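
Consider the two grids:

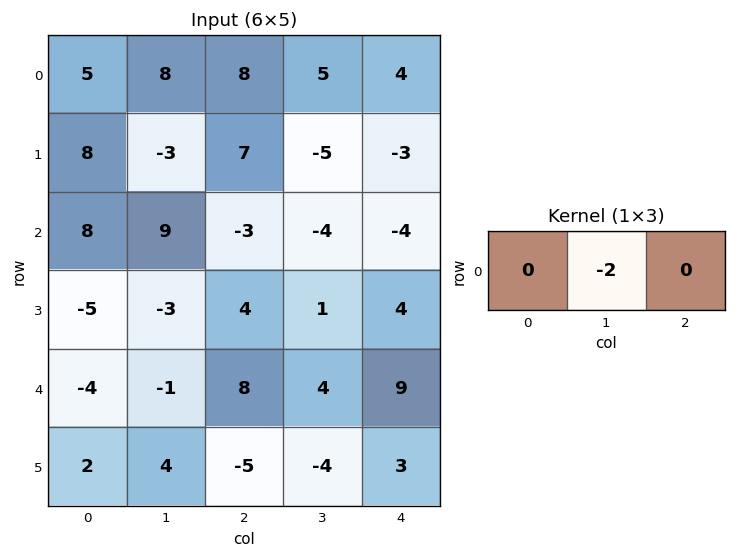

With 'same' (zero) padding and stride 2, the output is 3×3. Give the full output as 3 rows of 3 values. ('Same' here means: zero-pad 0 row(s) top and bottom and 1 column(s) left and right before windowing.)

Output[0,0]: The receptive field on the zero-padded input at this output position is [0 5 8]. Elementwise product with the kernel and sum: 5·-2.
Output[0,1]: The receptive field on the zero-padded input at this output position is [8 8 5]. Elementwise product with the kernel and sum: 8·-2.

-10 -16 -8
-16 6 8
8 -16 -18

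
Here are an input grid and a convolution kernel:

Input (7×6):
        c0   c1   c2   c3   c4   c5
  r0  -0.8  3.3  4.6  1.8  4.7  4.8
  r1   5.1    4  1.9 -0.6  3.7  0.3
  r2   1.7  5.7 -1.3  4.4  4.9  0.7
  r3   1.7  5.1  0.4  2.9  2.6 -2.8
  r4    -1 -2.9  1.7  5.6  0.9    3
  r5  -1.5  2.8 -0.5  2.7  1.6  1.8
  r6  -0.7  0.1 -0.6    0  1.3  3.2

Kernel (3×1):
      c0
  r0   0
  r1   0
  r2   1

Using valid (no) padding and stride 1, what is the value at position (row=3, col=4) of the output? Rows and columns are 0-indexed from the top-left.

The receptive field on the input at this output position is [2.6 / 0.9 / 1.6]. Elementwise product with the kernel and sum: 1.6·1.

1.6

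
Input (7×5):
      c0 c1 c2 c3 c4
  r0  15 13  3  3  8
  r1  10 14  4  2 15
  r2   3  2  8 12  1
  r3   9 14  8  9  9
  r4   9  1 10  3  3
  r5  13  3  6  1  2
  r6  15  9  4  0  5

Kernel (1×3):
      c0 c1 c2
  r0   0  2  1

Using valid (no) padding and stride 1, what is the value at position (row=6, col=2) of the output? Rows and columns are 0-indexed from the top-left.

The receptive field on the input at this output position is [4 0 5]. Elementwise product with the kernel and sum: 0·2 + 5·1.

5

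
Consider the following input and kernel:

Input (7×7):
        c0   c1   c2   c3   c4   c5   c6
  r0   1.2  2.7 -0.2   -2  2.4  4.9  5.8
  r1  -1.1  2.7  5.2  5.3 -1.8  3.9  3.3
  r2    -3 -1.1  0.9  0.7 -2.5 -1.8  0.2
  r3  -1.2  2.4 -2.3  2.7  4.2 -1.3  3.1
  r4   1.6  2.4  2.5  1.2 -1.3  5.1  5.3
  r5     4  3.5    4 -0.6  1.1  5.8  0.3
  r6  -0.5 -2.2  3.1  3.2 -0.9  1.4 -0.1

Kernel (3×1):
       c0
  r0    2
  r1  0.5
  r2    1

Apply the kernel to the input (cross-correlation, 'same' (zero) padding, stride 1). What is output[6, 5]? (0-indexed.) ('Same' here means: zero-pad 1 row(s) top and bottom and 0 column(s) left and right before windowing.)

The receptive field on the zero-padded input at this output position is [5.8 / 1.4 / 0]. Elementwise product with the kernel and sum: 5.8·2 + 1.4·0.5 + 0·1.

12.3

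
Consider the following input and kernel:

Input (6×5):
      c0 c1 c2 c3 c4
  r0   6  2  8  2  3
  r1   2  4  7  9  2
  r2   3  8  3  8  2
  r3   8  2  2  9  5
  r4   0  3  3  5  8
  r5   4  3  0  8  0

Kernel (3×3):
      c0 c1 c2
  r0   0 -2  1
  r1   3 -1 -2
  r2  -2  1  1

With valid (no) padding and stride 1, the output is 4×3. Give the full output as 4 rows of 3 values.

Output[0,0]: The receptive field on the input at this output position is [6 2 8 / 2 4 7 / 3 8 3]. Elementwise product with the kernel and sum: 2·-2 + 8·1 + 2·3 + 4·-1 + 7·-2 + 3·-2 + 8·1 + 3·1.

-3 -32 11
-18 7 -9
11 -10 -20
-16 3 -17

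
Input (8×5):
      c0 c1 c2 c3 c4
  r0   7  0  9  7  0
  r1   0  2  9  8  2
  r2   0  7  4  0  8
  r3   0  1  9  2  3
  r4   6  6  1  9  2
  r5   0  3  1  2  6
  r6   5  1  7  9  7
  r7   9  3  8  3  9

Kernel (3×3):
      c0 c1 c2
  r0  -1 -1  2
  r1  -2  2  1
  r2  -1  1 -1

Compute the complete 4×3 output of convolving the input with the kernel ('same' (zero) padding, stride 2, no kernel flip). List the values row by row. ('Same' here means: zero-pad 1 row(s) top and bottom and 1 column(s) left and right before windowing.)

12 24 -20
10 5 7
17 -11 -15
23 23 -6

Output[0,0]: The receptive field on the zero-padded input at this output position is [0 0 0 / 0 7 0 / 0 0 2]. Elementwise product with the kernel and sum: 0·-1 + 0·-1 + 0·2 + 0·-2 + 7·2 + 0·1 + 0·-1 + 0·1 + 2·-1.
Output[0,1]: The receptive field on the zero-padded input at this output position is [0 0 0 / 0 9 7 / 2 9 8]. Elementwise product with the kernel and sum: 0·-1 + 0·-1 + 0·2 + 0·-2 + 9·2 + 7·1 + 2·-1 + 9·1 + 8·-1.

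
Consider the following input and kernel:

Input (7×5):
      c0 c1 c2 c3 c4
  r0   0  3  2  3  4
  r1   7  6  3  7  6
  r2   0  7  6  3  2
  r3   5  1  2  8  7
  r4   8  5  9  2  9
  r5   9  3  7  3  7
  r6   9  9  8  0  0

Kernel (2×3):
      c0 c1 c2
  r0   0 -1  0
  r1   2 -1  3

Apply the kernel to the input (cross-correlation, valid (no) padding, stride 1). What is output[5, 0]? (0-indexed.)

30

The receptive field on the input at this output position is [9 3 7 / 9 9 8]. Elementwise product with the kernel and sum: 3·-1 + 9·2 + 9·-1 + 8·3.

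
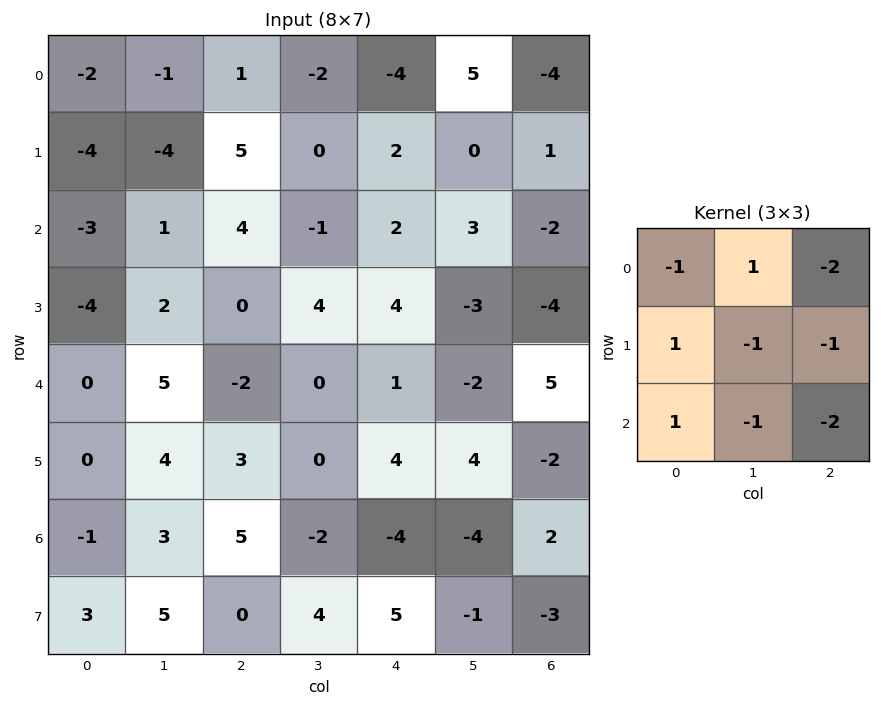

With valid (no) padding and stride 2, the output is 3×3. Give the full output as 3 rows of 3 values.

-18 9 21
-11 -21 9
-12 14 -15

Output[0,0]: The receptive field on the input at this output position is [-2 -1 1 / -4 -4 5 / -3 1 4]. Elementwise product with the kernel and sum: -2·-1 + -1·1 + 1·-2 + -4·1 + -4·-1 + 5·-1 + -3·1 + 1·-1 + 4·-2.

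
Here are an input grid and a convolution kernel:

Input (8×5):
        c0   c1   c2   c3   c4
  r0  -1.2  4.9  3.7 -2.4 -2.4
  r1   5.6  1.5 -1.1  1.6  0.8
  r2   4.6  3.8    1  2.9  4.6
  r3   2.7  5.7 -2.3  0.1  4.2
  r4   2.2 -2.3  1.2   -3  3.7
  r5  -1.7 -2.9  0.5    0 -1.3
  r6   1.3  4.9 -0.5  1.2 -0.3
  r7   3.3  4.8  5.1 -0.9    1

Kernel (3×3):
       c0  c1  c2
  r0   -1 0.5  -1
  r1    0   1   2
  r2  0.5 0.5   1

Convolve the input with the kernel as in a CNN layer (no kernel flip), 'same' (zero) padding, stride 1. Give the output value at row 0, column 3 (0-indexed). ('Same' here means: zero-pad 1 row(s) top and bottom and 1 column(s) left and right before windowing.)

-6.15

The receptive field on the zero-padded input at this output position is [0 0 0 / 3.7 -2.4 -2.4 / -1.1 1.6 0.8]. Elementwise product with the kernel and sum: 0·-1 + 0·0.5 + 0·-1 + -2.4·1 + -2.4·2 + -1.1·0.5 + 1.6·0.5 + 0.8·1.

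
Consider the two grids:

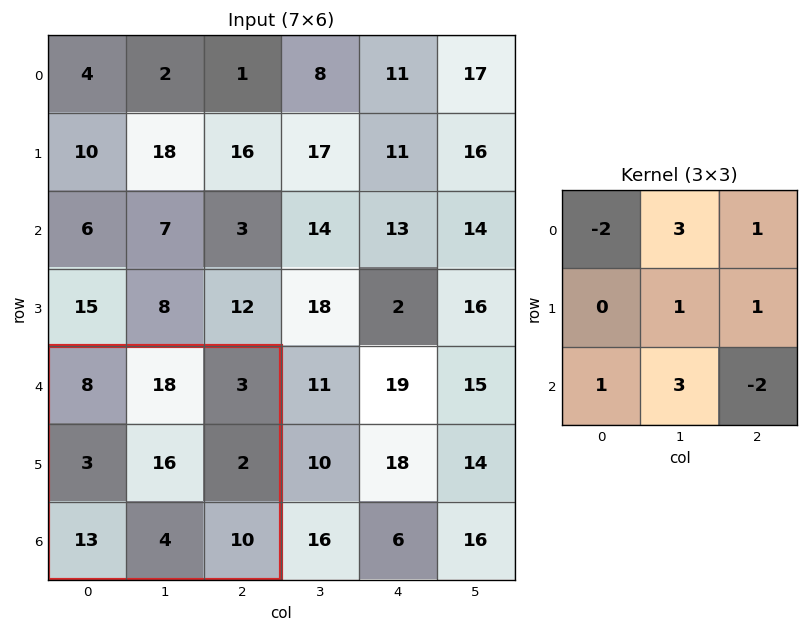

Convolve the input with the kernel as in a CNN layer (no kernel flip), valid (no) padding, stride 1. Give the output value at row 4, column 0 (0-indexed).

64

The receptive field on the input at this output position is [8 18 3 / 3 16 2 / 13 4 10]. Elementwise product with the kernel and sum: 8·-2 + 18·3 + 3·1 + 16·1 + 2·1 + 13·1 + 4·3 + 10·-2.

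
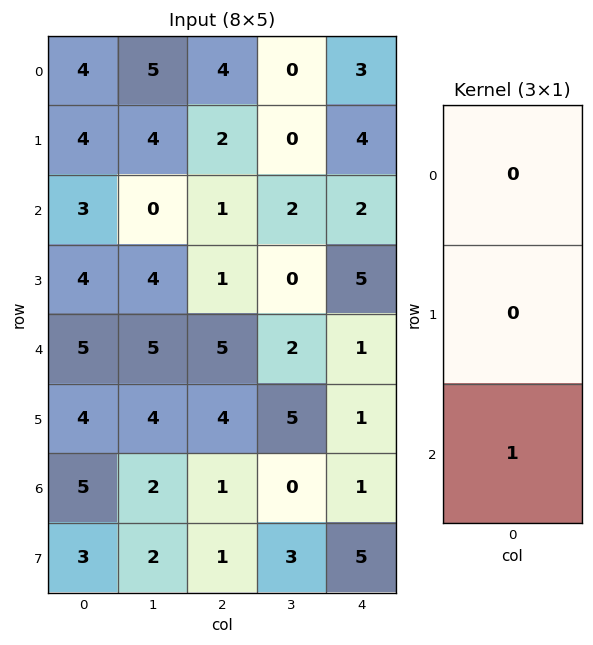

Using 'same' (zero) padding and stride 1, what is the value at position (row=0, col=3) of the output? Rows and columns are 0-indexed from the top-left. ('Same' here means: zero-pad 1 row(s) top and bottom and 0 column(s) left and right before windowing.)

0

The receptive field on the zero-padded input at this output position is [0 / 0 / 0]. Elementwise product with the kernel and sum: 0·1.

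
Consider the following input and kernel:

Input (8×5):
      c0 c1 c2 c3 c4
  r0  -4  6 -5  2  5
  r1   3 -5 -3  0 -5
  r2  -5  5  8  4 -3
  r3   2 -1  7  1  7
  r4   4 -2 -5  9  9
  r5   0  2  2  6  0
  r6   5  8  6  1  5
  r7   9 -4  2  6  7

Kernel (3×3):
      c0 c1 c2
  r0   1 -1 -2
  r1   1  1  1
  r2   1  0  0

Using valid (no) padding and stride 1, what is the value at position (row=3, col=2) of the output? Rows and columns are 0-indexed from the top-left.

The receptive field on the input at this output position is [7 1 7 / -5 9 9 / 2 6 0]. Elementwise product with the kernel and sum: 7·1 + 1·-1 + 7·-2 + -5·1 + 9·1 + 9·1 + 2·1.

7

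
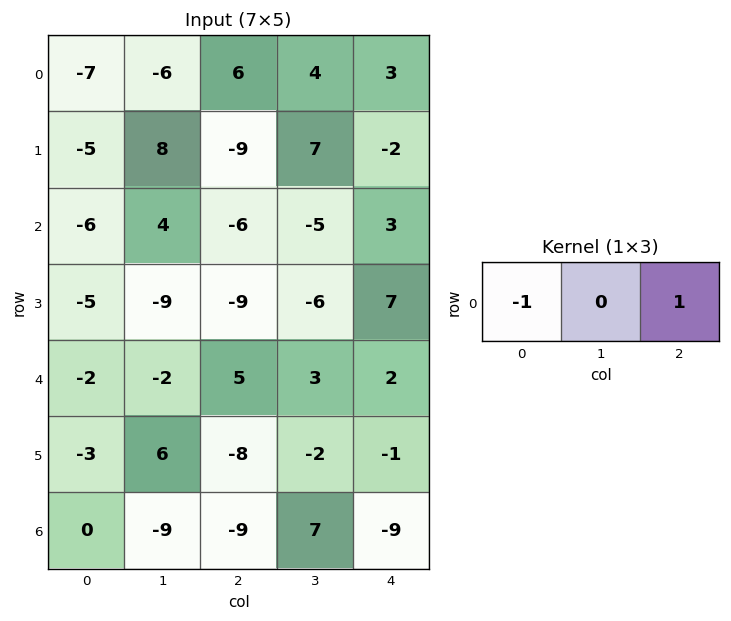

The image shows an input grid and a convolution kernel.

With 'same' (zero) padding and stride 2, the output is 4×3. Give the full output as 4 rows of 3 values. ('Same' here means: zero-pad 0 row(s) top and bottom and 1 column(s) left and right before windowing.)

-6 10 -4
4 -9 5
-2 5 -3
-9 16 -7

Output[0,0]: The receptive field on the zero-padded input at this output position is [0 -7 -6]. Elementwise product with the kernel and sum: 0·-1 + -6·1.
Output[0,1]: The receptive field on the zero-padded input at this output position is [-6 6 4]. Elementwise product with the kernel and sum: -6·-1 + 4·1.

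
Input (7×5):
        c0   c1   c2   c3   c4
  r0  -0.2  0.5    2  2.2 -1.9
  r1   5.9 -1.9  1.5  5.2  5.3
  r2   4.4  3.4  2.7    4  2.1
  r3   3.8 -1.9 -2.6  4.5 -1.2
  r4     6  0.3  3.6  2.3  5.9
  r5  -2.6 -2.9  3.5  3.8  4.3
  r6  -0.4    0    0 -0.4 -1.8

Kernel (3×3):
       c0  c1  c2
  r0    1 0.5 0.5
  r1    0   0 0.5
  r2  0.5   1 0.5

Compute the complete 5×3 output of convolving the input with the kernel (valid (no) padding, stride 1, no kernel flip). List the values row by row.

Output[0,0]: The receptive field on the input at this output position is [-0.2 0.5 2 / 5.9 -1.9 1.5 / 4.4 3.4 2.7]. Elementwise product with the kernel and sum: -0.2·1 + 0.5·0.5 + 2·0.5 + 1.5·0.5 + 4.4·0.5 + 3.4·1 + 2.7·0.5.

8.75 11.6 11.2
5.75 2.15 10.4
11.25 13.9 12.2
0.9 4.15 9.7
9.5 4.95 8.55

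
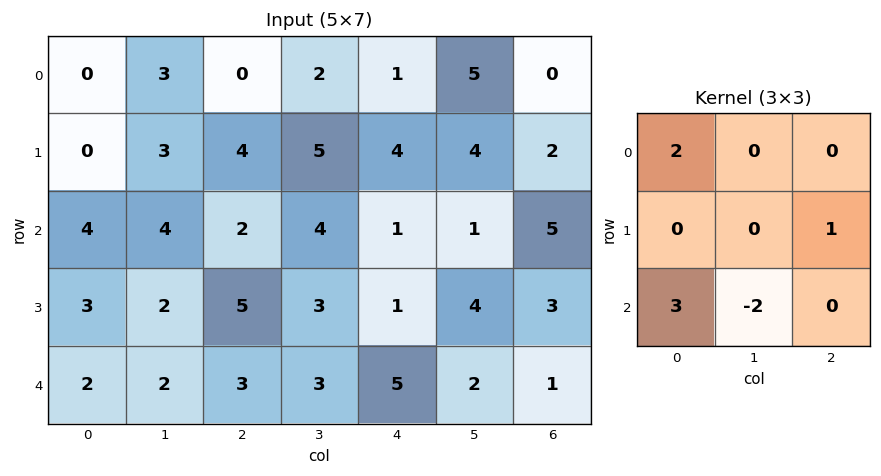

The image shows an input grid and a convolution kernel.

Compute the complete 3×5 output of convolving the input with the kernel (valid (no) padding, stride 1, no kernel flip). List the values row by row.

Output[0,0]: The receptive field on the input at this output position is [0 3 0 / 0 3 4 / 4 4 2]. Elementwise product with the kernel and sum: 0·2 + 4·1 + 4·3 + 4·-2.
Output[0,1]: The receptive field on the input at this output position is [3 0 2 / 3 4 5 / 4 2 4]. Elementwise product with the kernel and sum: 3·2 + 5·1 + 4·3 + 2·-2.

8 19 2 18 5
7 6 18 18 8
15 11 8 11 16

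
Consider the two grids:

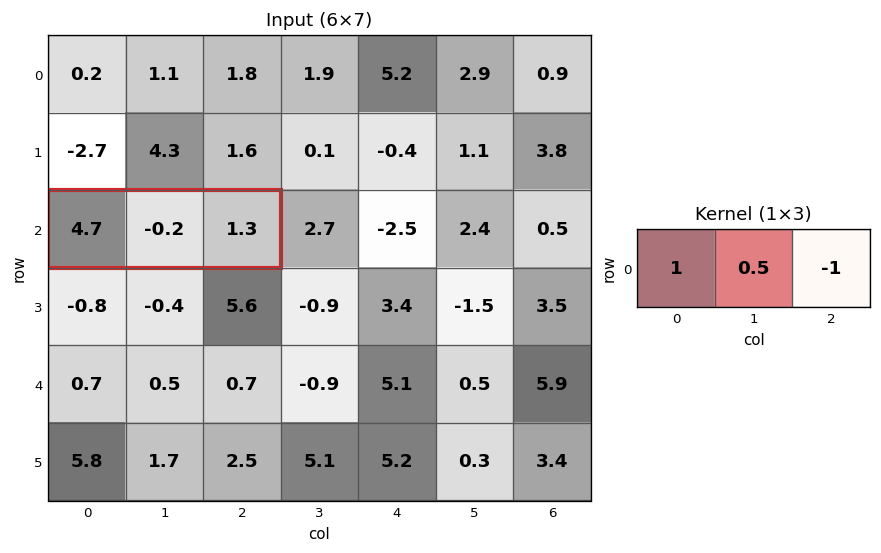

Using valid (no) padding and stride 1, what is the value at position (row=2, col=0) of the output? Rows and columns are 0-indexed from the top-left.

The receptive field on the input at this output position is [4.7 -0.2 1.3]. Elementwise product with the kernel and sum: 4.7·1 + -0.2·0.5 + 1.3·-1.

3.3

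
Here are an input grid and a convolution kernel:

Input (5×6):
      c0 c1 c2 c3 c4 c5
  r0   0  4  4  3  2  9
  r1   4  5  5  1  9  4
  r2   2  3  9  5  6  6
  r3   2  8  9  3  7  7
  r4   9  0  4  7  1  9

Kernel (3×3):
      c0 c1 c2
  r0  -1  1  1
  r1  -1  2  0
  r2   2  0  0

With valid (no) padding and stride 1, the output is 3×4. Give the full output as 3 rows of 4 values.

Output[0,0]: The receptive field on the input at this output position is [0 4 4 / 4 5 5 / 2 3 9]. Elementwise product with the kernel and sum: 0·-1 + 4·1 + 4·1 + 4·-1 + 5·2 + 2·2.
Output[0,1]: The receptive field on the input at this output position is [4 4 3 / 5 5 1 / 3 9 5]. Elementwise product with the kernel and sum: 4·-1 + 4·1 + 3·1 + 5·-1 + 5·2 + 3·2.

18 14 16 35
14 32 24 25
42 21 7 32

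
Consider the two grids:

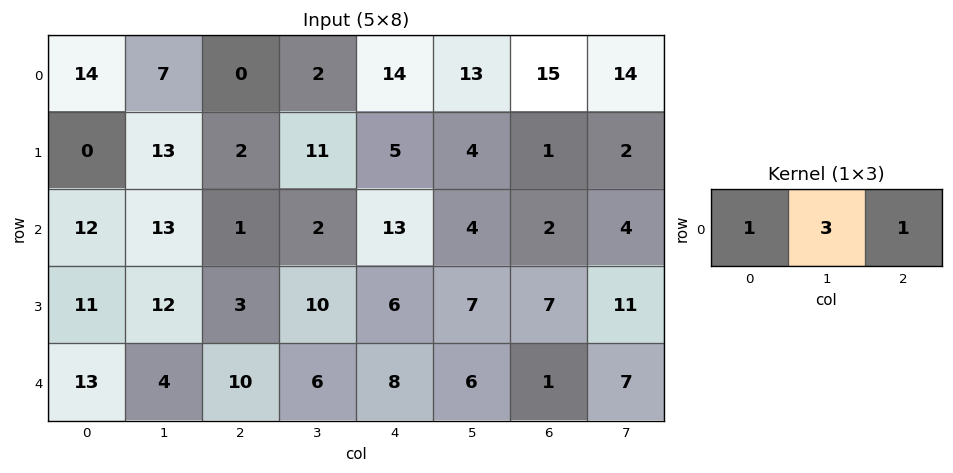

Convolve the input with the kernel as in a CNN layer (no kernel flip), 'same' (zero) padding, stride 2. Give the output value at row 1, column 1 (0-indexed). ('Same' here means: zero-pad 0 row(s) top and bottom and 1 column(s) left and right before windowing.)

18

The receptive field on the zero-padded input at this output position is [13 1 2]. Elementwise product with the kernel and sum: 13·1 + 1·3 + 2·1.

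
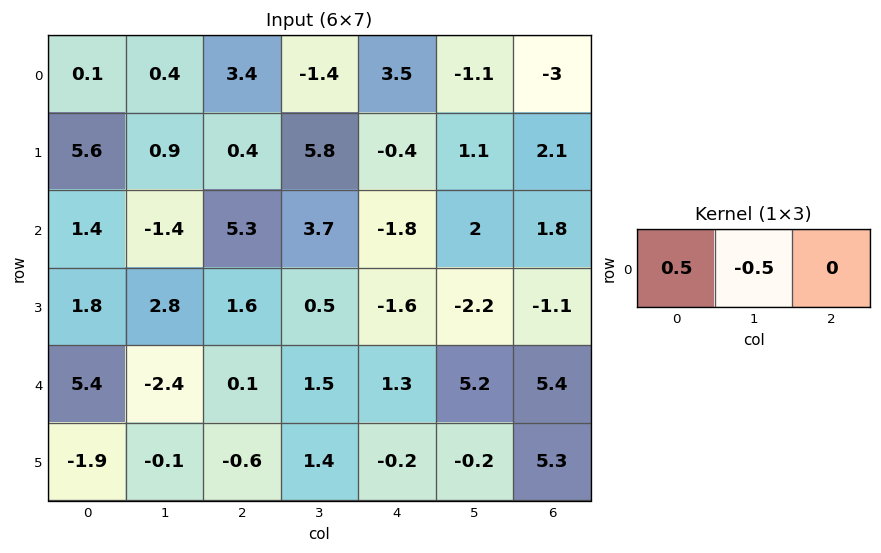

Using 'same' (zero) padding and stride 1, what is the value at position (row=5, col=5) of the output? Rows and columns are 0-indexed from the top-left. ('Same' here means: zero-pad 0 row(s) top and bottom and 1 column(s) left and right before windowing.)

0

The receptive field on the zero-padded input at this output position is [-0.2 -0.2 5.3]. Elementwise product with the kernel and sum: -0.2·0.5 + -0.2·-0.5.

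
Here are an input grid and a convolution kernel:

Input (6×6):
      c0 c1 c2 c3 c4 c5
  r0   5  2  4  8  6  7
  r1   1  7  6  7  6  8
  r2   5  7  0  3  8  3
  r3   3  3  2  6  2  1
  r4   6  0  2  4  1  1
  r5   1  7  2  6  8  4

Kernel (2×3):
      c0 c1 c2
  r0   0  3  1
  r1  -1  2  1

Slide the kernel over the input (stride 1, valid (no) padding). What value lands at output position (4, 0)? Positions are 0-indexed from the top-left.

The receptive field on the input at this output position is [6 0 2 / 1 7 2]. Elementwise product with the kernel and sum: 0·3 + 2·1 + 1·-1 + 7·2 + 2·1.

17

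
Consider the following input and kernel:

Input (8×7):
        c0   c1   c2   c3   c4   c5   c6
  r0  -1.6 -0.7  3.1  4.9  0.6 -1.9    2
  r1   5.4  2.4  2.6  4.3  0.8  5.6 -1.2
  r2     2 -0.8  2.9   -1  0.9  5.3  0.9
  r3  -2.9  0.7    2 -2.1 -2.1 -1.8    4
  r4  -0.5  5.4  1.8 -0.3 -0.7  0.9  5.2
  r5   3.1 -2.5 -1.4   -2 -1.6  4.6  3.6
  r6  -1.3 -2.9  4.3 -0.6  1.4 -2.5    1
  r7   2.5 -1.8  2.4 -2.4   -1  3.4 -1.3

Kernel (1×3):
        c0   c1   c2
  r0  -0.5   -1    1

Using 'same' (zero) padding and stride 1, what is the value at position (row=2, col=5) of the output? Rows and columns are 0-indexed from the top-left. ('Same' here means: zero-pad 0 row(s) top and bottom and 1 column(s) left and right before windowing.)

The receptive field on the zero-padded input at this output position is [0.9 5.3 0.9]. Elementwise product with the kernel and sum: 0.9·-0.5 + 5.3·-1 + 0.9·1.

-4.85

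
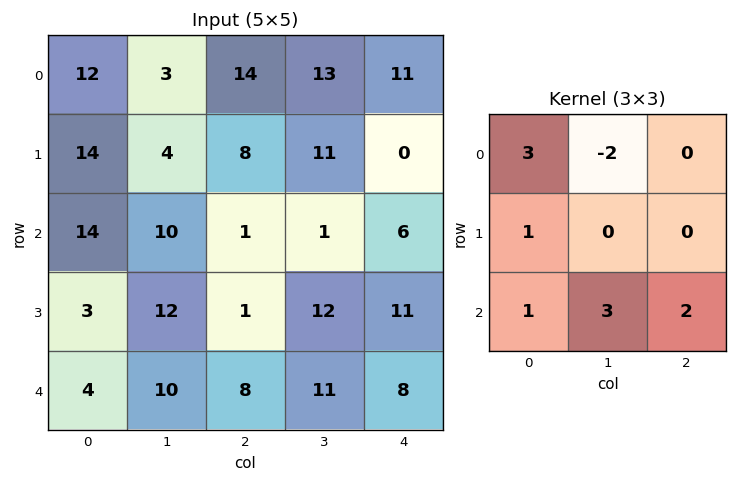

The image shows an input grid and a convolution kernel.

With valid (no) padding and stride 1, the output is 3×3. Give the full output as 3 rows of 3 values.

Output[0,0]: The receptive field on the input at this output position is [12 3 14 / 14 4 8 / 14 10 1]. Elementwise product with the kernel and sum: 12·3 + 3·-2 + 14·1 + 14·1 + 10·3 + 1·2.

90 0 40
89 45 62
75 96 59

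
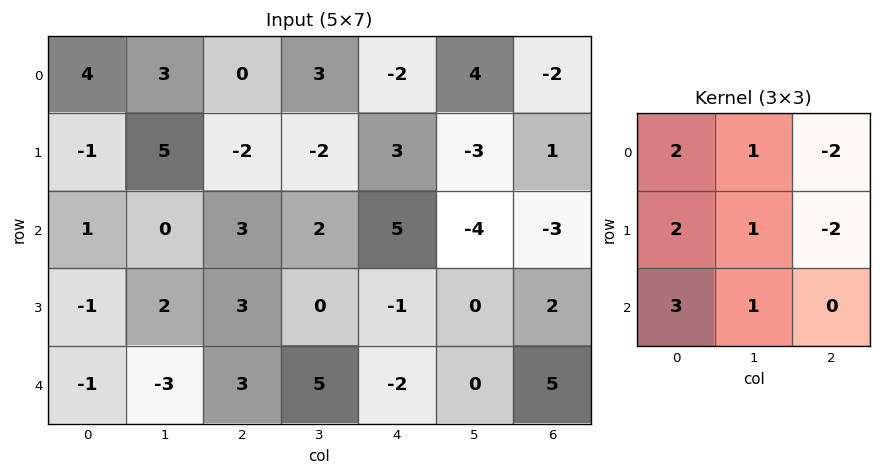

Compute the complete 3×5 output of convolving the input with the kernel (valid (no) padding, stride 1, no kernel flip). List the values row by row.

Output[0,0]: The receptive field on the input at this output position is [4 3 0 / -1 5 -2 / 1 0 3]. Elementwise product with the kernel and sum: 4·2 + 3·1 + 0·-2 + -1·2 + 5·1 + -2·-2 + 1·3 + 0·1.
Output[0,1]: The receptive field on the input at this output position is [3 0 3 / 5 -2 -2 / 0 3 2]. Elementwise product with the kernel and sum: 3·2 + 0·1 + 3·-2 + 5·2 + -2·1 + -2·-2 + 0·3 + 3·1.

21 15 6 12 16
2 20 -5 21 10
-16 0 20 29 0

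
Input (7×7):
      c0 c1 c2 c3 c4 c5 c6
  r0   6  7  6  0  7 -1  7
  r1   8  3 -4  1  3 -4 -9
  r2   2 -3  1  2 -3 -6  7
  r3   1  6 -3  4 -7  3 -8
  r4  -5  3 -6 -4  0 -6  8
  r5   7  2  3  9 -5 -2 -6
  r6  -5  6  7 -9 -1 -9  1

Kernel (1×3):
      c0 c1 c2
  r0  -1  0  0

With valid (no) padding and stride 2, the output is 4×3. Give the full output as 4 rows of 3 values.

-6 -6 -7
-2 -1 3
5 6 0
5 -7 1

Output[0,0]: The receptive field on the input at this output position is [6 7 6]. Elementwise product with the kernel and sum: 6·-1.
Output[0,1]: The receptive field on the input at this output position is [6 0 7]. Elementwise product with the kernel and sum: 6·-1.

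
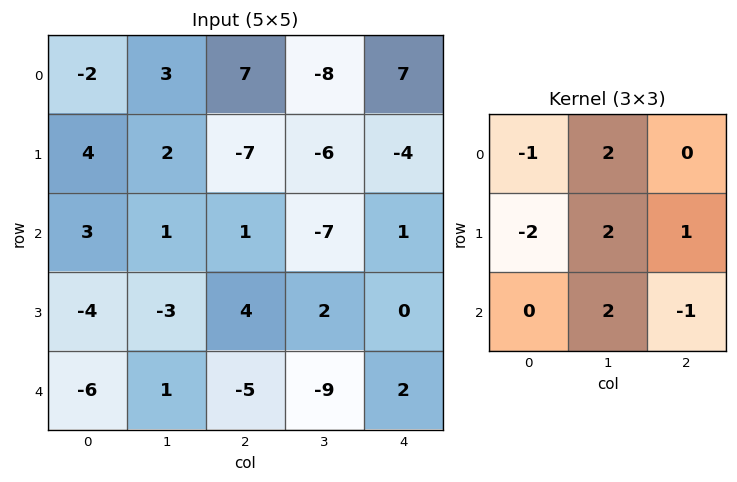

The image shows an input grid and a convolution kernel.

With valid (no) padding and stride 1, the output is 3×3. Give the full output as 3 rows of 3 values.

Output[0,0]: The receptive field on the input at this output position is [-2 3 7 / 4 2 -7 / 3 1 1]. Elementwise product with the kernel and sum: -2·-1 + 3·2 + 4·-2 + 2·2 + -7·1 + 1·2 + 1·-1.
Output[0,1]: The receptive field on the input at this output position is [3 7 -8 / 2 -7 -6 / 1 1 -7]. Elementwise product with the kernel and sum: 3·-1 + 7·2 + 2·-2 + -7·2 + -6·1 + 1·2 + -7·-1.

-2 -4 -40
-13 -17 -16
12 16 -39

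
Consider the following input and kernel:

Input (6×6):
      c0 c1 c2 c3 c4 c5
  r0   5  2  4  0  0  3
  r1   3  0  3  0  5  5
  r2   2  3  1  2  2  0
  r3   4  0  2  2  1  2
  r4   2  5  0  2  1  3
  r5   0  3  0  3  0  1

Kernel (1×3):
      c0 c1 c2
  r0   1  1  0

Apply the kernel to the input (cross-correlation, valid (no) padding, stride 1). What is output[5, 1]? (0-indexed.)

3

The receptive field on the input at this output position is [3 0 3]. Elementwise product with the kernel and sum: 3·1 + 0·1.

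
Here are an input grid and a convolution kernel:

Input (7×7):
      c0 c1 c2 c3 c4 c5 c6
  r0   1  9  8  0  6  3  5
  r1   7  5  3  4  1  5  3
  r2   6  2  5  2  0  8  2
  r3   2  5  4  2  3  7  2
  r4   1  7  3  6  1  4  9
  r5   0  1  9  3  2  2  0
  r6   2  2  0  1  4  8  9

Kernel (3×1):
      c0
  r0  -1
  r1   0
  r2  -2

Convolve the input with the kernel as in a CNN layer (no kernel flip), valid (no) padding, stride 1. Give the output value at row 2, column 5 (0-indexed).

-16

The receptive field on the input at this output position is [8 / 7 / 4]. Elementwise product with the kernel and sum: 8·-1 + 4·-2.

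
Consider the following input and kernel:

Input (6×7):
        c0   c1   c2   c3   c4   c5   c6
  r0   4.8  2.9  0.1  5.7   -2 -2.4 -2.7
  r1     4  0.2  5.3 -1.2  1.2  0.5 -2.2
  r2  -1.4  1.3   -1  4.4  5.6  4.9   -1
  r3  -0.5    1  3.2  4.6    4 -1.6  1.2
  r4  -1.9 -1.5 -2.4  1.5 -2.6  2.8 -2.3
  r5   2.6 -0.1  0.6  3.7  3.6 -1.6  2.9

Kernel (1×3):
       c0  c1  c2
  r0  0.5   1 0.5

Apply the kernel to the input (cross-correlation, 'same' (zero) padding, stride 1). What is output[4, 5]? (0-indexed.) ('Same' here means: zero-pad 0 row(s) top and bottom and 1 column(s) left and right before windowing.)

0.35

The receptive field on the zero-padded input at this output position is [-2.6 2.8 -2.3]. Elementwise product with the kernel and sum: -2.6·0.5 + 2.8·1 + -2.3·0.5.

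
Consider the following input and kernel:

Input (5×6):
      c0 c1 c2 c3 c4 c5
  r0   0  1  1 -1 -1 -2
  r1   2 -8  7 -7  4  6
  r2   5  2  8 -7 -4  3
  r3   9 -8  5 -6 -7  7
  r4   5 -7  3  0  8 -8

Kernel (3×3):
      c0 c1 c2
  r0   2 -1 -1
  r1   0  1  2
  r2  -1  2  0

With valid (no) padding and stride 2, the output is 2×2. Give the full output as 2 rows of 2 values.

3 -17
-17 4

Output[0,0]: The receptive field on the input at this output position is [0 1 1 / 2 -8 7 / 5 2 8]. Elementwise product with the kernel and sum: 0·2 + 1·-1 + 1·-1 + -8·1 + 7·2 + 5·-1 + 2·2.
Output[0,1]: The receptive field on the input at this output position is [1 -1 -1 / 7 -7 4 / 8 -7 -4]. Elementwise product with the kernel and sum: 1·2 + -1·-1 + -1·-1 + -7·1 + 4·2 + 8·-1 + -7·2.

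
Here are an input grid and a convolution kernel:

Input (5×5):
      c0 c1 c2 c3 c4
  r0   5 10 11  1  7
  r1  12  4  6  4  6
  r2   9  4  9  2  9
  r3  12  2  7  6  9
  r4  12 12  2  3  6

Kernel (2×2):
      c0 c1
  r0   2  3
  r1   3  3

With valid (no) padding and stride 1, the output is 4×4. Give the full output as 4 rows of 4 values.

88 83 55 53
75 65 57 59
72 62 63 76
102 67 47 66

Output[0,0]: The receptive field on the input at this output position is [5 10 / 12 4]. Elementwise product with the kernel and sum: 5·2 + 10·3 + 12·3 + 4·3.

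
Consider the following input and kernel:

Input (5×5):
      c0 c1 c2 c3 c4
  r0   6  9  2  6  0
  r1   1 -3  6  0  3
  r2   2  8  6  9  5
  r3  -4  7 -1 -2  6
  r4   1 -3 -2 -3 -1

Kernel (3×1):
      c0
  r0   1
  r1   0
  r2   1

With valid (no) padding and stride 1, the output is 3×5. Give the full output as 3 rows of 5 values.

Output[0,0]: The receptive field on the input at this output position is [6 / 1 / 2]. Elementwise product with the kernel and sum: 6·1 + 2·1.

8 17 8 15 5
-3 4 5 -2 9
3 5 4 6 4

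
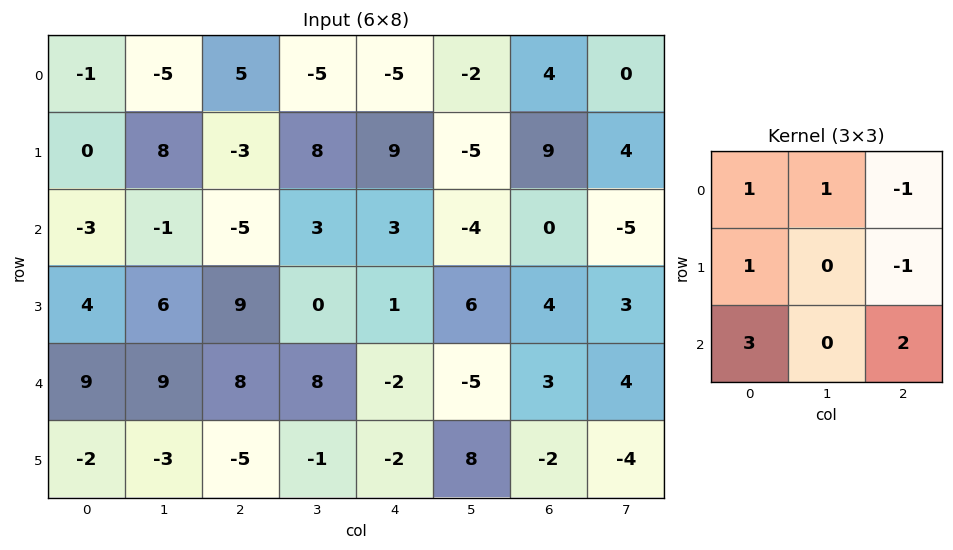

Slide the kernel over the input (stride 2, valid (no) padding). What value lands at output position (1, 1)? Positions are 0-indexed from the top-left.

23

The receptive field on the input at this output position is [-5 3 3 / 9 0 1 / 8 8 -2]. Elementwise product with the kernel and sum: -5·1 + 3·1 + 3·-1 + 9·1 + 1·-1 + 8·3 + -2·2.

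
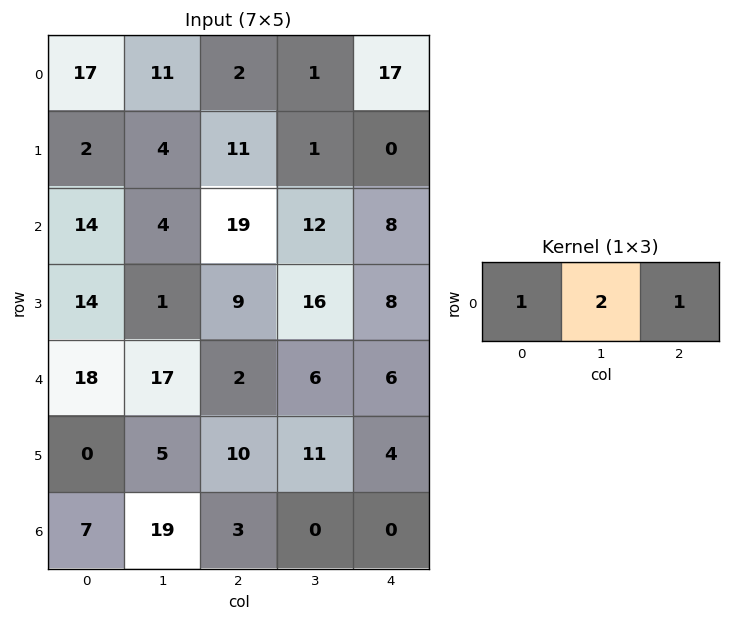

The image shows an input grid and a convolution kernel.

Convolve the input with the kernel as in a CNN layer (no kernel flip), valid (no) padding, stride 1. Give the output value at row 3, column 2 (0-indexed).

49

The receptive field on the input at this output position is [9 16 8]. Elementwise product with the kernel and sum: 9·1 + 16·2 + 8·1.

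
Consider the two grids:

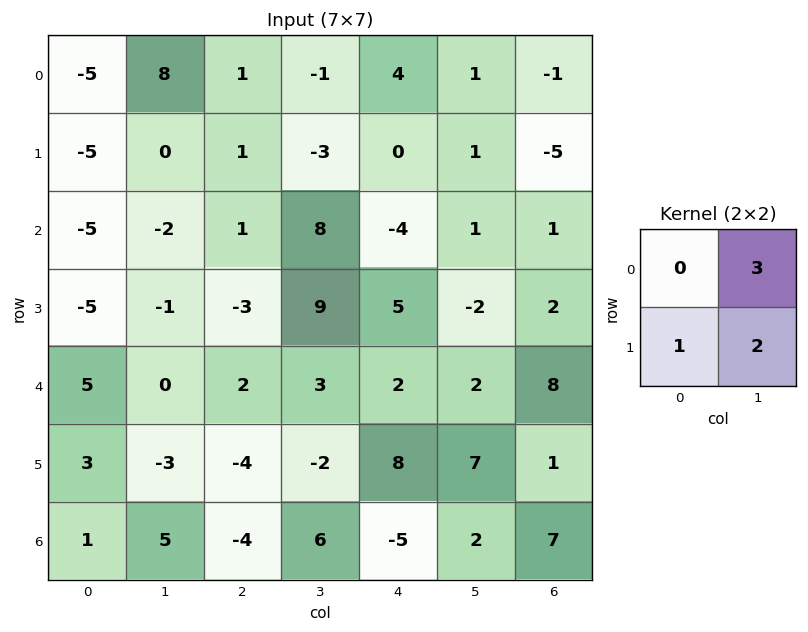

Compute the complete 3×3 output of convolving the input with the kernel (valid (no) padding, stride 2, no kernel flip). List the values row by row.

Output[0,0]: The receptive field on the input at this output position is [-5 8 / -5 0]. Elementwise product with the kernel and sum: 8·3 + -5·1 + 0·2.
Output[0,1]: The receptive field on the input at this output position is [1 -1 / 1 -3]. Elementwise product with the kernel and sum: -1·3 + 1·1 + -3·2.

19 -8 5
-13 39 4
-3 1 28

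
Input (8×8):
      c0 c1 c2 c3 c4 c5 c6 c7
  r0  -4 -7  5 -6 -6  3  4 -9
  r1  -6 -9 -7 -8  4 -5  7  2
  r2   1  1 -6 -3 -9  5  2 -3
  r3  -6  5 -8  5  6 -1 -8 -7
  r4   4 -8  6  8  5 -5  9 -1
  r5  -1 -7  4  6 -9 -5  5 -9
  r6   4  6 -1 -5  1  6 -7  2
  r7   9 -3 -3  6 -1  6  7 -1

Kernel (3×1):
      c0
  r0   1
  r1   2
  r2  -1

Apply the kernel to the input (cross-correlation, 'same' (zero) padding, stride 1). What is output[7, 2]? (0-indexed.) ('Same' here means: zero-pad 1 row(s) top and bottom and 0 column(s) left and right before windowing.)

-7

The receptive field on the zero-padded input at this output position is [-1 / -3 / 0]. Elementwise product with the kernel and sum: -1·1 + -3·2 + 0·-1.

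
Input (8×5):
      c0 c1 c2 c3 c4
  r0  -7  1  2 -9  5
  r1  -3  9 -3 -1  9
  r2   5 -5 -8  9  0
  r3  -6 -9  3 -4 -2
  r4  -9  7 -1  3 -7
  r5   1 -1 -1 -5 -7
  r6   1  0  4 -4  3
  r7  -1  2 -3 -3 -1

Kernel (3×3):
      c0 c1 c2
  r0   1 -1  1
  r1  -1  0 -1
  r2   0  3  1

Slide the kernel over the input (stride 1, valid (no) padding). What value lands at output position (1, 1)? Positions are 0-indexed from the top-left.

12

The receptive field on the input at this output position is [9 -3 -1 / -5 -8 9 / -9 3 -4]. Elementwise product with the kernel and sum: 9·1 + -3·-1 + -1·1 + -5·-1 + 9·-1 + 3·3 + -4·1.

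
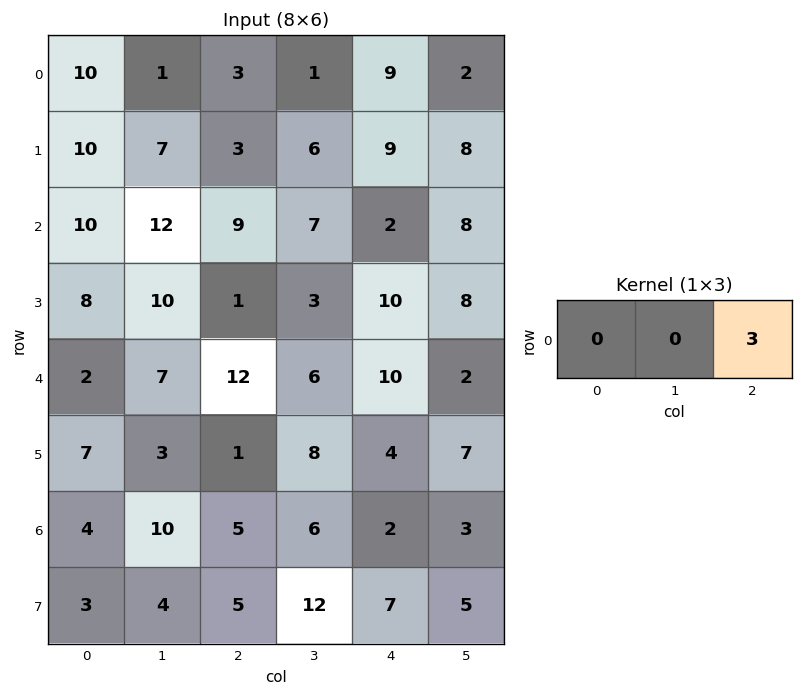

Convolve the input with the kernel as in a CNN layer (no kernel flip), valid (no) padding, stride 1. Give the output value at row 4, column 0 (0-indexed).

36

The receptive field on the input at this output position is [2 7 12]. Elementwise product with the kernel and sum: 12·3.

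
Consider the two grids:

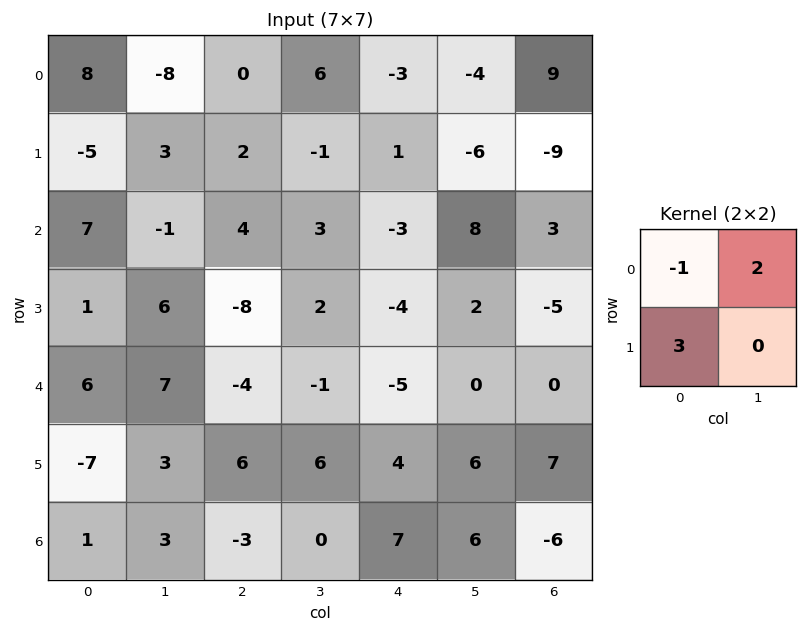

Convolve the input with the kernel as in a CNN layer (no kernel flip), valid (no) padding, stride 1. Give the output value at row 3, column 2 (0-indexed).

0

The receptive field on the input at this output position is [-8 2 / -4 -1]. Elementwise product with the kernel and sum: -8·-1 + 2·2 + -4·3.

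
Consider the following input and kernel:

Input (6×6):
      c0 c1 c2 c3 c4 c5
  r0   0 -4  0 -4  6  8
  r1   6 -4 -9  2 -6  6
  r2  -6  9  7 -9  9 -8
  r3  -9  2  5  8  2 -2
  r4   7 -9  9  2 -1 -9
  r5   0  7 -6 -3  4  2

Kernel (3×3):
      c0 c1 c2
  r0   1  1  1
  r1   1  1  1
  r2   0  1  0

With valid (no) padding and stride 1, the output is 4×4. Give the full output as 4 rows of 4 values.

Output[0,0]: The receptive field on the input at this output position is [0 -4 0 / 6 -4 -9 / -6 9 7]. Elementwise product with the kernel and sum: 0·1 + -4·1 + 0·1 + 6·1 + -4·1 + -9·1 + 9·1.

-2 -12 -20 21
5 1 2 -4
-1 31 24 -1
12 11 22 4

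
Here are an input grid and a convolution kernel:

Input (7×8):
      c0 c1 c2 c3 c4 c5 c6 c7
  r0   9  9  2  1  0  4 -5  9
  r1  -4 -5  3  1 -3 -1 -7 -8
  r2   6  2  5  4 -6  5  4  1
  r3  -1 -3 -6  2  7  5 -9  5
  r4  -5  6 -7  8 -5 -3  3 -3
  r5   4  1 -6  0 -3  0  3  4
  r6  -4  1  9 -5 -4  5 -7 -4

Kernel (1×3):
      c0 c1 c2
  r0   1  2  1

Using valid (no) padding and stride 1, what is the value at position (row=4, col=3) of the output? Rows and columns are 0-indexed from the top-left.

The receptive field on the input at this output position is [8 -5 -3]. Elementwise product with the kernel and sum: 8·1 + -5·2 + -3·1.

-5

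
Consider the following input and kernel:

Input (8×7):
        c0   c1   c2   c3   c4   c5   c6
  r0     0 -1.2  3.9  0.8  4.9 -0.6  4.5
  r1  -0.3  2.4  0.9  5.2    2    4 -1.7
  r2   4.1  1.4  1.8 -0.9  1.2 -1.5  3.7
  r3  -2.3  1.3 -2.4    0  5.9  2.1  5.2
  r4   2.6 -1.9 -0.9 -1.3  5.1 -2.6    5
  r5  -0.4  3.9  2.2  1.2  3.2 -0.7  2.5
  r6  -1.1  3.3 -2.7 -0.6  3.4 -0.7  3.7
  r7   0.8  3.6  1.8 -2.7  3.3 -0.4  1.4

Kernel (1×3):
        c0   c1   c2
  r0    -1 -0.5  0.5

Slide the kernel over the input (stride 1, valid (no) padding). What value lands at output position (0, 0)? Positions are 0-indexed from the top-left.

The receptive field on the input at this output position is [0 -1.2 3.9]. Elementwise product with the kernel and sum: 0·-1 + -1.2·-0.5 + 3.9·0.5.

2.55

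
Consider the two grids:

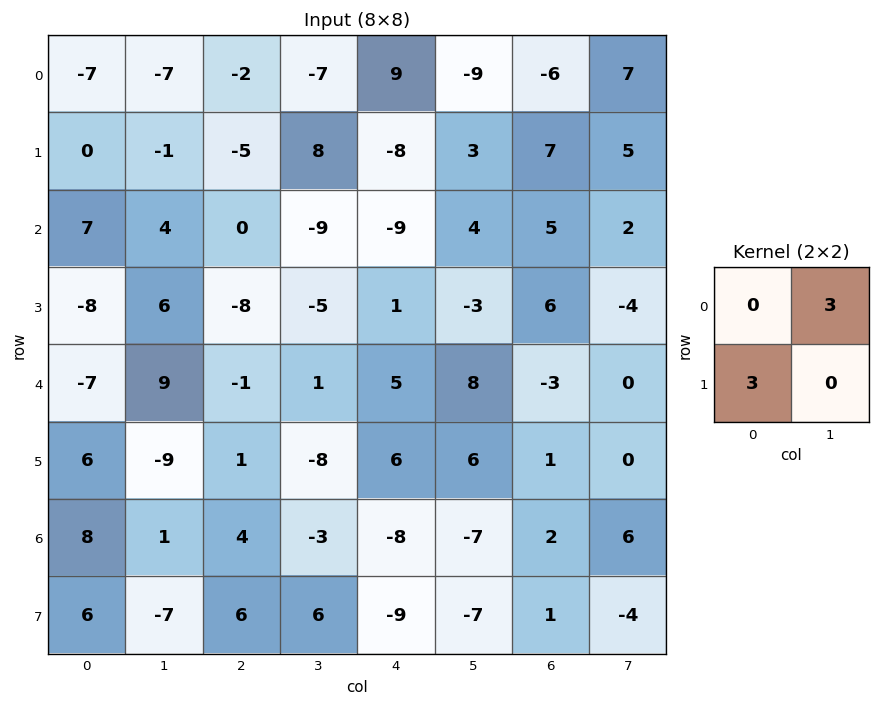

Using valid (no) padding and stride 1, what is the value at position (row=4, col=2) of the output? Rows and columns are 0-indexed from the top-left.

6

The receptive field on the input at this output position is [-1 1 / 1 -8]. Elementwise product with the kernel and sum: 1·3 + 1·3.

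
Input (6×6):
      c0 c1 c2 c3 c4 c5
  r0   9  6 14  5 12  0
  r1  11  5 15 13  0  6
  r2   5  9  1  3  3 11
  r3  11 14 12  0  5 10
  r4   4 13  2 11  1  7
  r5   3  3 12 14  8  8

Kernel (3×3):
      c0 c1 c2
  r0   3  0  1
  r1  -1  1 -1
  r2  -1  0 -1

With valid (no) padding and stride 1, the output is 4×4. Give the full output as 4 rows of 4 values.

Output[0,0]: The receptive field on the input at this output position is [9 6 14 / 11 5 15 / 5 9 1]. Elementwise product with the kernel and sum: 9·3 + 14·1 + 11·-1 + 5·1 + 15·-1 + 5·-1 + 1·-1.
Output[0,1]: The receptive field on the input at this output position is [6 14 5 / 5 15 13 / 9 1 3]. Elementwise product with the kernel and sum: 6·3 + 5·1 + 5·-1 + 15·1 + 13·-1 + 9·-1 + 3·-1.

14 8 48 -18
28 3 27 24
1 4 -14 -3
37 3 29 -29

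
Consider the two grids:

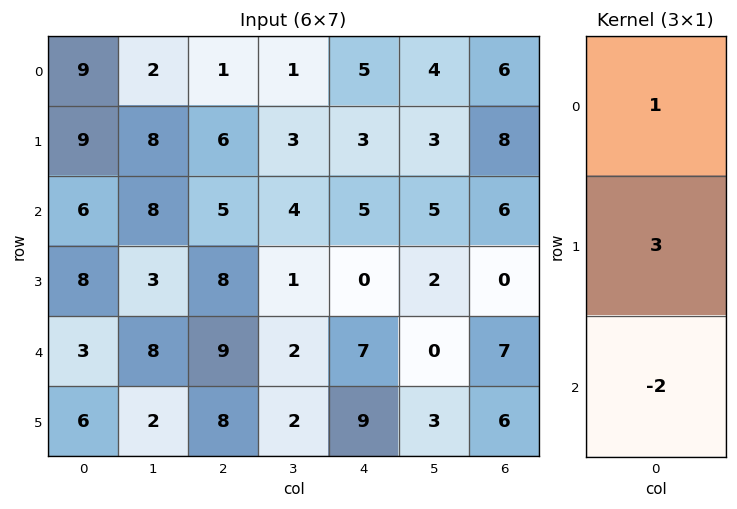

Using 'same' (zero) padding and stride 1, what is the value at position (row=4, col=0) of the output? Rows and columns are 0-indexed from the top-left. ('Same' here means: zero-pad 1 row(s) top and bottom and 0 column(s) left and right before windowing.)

The receptive field on the zero-padded input at this output position is [8 / 3 / 6]. Elementwise product with the kernel and sum: 8·1 + 3·3 + 6·-2.

5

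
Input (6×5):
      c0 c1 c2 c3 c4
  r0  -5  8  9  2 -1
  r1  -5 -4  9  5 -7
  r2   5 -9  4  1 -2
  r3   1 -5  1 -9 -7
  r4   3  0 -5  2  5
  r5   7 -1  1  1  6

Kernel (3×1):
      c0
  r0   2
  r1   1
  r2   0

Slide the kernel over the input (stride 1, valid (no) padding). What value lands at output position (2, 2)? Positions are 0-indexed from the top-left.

9

The receptive field on the input at this output position is [4 / 1 / -5]. Elementwise product with the kernel and sum: 4·2 + 1·1.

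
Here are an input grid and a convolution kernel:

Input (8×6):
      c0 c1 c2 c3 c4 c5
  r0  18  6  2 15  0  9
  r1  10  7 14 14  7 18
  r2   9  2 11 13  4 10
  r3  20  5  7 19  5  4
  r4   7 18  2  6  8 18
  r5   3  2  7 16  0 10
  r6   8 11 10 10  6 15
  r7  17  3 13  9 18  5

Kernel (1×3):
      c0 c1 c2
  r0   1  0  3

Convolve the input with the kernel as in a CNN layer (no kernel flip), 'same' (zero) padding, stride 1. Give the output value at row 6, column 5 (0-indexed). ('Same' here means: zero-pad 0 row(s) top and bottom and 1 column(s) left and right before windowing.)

The receptive field on the zero-padded input at this output position is [6 15 0]. Elementwise product with the kernel and sum: 6·1 + 0·3.

6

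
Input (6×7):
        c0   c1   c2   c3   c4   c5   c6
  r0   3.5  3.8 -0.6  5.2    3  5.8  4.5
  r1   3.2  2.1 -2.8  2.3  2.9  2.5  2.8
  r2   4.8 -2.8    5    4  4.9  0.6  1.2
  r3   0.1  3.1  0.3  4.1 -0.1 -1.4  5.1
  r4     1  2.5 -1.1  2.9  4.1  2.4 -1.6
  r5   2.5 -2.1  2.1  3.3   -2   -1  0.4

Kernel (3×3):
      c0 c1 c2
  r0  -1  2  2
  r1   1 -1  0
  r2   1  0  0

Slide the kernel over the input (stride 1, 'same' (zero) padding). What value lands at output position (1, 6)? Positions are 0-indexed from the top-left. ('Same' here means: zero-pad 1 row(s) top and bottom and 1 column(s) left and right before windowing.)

The receptive field on the zero-padded input at this output position is [5.8 4.5 0 / 2.5 2.8 0 / 0.6 1.2 0]. Elementwise product with the kernel and sum: 5.8·-1 + 4.5·2 + 0·2 + 2.5·1 + 2.8·-1 + 0.6·1.

3.5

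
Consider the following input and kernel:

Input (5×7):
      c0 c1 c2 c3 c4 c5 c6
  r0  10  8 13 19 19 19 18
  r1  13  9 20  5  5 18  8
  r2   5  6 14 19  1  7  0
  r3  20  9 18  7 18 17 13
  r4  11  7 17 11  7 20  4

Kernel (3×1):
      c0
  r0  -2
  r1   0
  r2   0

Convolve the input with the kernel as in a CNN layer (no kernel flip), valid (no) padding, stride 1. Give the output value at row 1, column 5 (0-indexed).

-36

The receptive field on the input at this output position is [18 / 7 / 17]. Elementwise product with the kernel and sum: 18·-2.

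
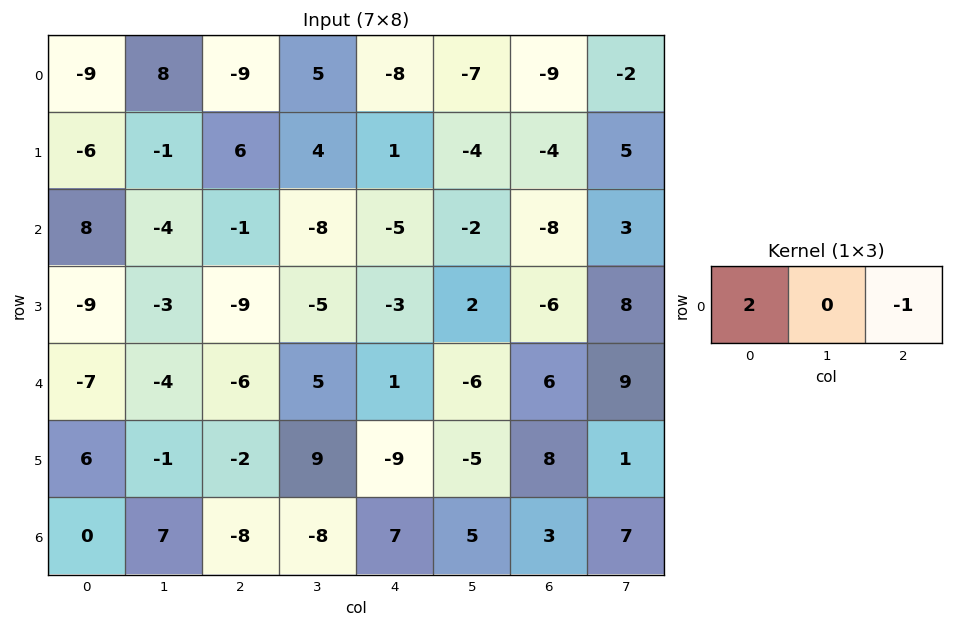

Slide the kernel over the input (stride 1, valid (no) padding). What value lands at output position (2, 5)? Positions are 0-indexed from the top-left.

The receptive field on the input at this output position is [-2 -8 3]. Elementwise product with the kernel and sum: -2·2 + 3·-1.

-7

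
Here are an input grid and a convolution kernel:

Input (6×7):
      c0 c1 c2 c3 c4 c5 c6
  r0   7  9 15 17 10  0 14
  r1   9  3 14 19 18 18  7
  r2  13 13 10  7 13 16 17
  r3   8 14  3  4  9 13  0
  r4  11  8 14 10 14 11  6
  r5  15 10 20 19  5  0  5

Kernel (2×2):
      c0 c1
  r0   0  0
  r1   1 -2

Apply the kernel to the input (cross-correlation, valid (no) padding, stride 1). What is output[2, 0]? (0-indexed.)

-20

The receptive field on the input at this output position is [13 13 / 8 14]. Elementwise product with the kernel and sum: 8·1 + 14·-2.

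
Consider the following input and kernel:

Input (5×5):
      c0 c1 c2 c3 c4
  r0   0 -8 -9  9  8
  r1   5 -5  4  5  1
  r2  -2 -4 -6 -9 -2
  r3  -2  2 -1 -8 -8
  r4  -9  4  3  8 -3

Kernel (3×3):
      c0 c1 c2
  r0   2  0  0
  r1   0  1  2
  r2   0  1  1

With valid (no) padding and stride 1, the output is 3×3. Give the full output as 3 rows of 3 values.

Output[0,0]: The receptive field on the input at this output position is [0 -8 -9 / 5 -5 4 / -2 -4 -6]. Elementwise product with the kernel and sum: 0·2 + -5·1 + 4·2 + -4·1 + -6·1.
Output[0,1]: The receptive field on the input at this output position is [-8 -9 9 / -5 4 5 / -4 -6 -9]. Elementwise product with the kernel and sum: -8·2 + 4·1 + 5·2 + -6·1 + -9·1.

-7 -17 -22
-5 -43 -21
3 -14 -31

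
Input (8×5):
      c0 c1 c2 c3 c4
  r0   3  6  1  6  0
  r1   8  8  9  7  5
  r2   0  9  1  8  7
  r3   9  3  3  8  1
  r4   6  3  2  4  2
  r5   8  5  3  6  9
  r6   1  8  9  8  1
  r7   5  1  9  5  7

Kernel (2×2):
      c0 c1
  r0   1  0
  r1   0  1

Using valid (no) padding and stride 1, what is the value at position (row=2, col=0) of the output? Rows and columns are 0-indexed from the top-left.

The receptive field on the input at this output position is [0 9 / 9 3]. Elementwise product with the kernel and sum: 0·1 + 3·1.

3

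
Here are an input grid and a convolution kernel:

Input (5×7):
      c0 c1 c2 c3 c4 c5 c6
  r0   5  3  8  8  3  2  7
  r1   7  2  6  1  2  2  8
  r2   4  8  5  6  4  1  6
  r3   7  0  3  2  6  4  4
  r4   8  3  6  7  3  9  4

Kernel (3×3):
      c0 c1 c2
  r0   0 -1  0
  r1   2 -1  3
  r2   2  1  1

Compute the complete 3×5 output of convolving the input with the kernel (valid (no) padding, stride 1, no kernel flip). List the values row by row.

Output[0,0]: The receptive field on the input at this output position is [5 3 8 / 7 2 6 / 4 8 5]. Elementwise product with the kernel and sum: 3·-1 + 7·2 + 2·-1 + 6·3 + 4·2 + 8·1 + 5·1.
Output[0,1]: The receptive field on the input at this output position is [3 8 8 / 2 6 1 / 8 5 6]. Elementwise product with the kernel and sum: 8·-1 + 2·2 + 6·-1 + 1·3 + 8·2 + 5·1 + 6·1.

48 20 29 20 39
30 28 29 23 43
40 17 38 32 38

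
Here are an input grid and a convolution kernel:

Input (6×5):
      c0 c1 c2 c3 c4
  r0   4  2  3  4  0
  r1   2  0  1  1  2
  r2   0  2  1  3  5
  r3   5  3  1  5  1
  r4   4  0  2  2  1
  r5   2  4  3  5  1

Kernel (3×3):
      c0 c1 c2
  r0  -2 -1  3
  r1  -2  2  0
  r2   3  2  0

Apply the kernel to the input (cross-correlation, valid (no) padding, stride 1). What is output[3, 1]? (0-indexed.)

The receptive field on the input at this output position is [3 1 5 / 0 2 2 / 4 3 5]. Elementwise product with the kernel and sum: 3·-2 + 1·-1 + 5·3 + 0·-2 + 2·2 + 4·3 + 3·2.

30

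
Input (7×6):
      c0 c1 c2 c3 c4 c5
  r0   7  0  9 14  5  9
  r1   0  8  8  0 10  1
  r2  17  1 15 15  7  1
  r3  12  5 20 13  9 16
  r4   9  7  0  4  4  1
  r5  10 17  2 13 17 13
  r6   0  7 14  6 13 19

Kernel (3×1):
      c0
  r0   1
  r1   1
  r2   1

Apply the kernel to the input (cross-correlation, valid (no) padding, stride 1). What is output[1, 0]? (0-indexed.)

29

The receptive field on the input at this output position is [0 / 17 / 12]. Elementwise product with the kernel and sum: 0·1 + 17·1 + 12·1.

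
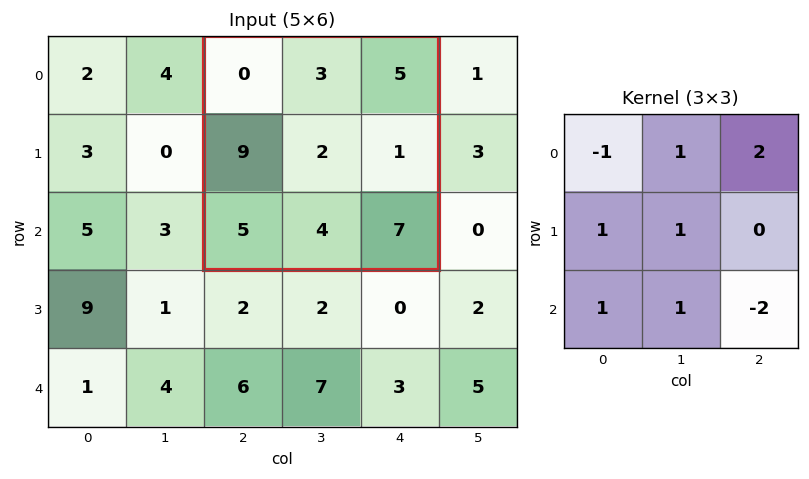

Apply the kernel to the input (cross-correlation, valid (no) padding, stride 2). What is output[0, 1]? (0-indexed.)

The receptive field on the input at this output position is [0 3 5 / 9 2 1 / 5 4 7]. Elementwise product with the kernel and sum: 0·-1 + 3·1 + 5·2 + 9·1 + 2·1 + 5·1 + 4·1 + 7·-2.

19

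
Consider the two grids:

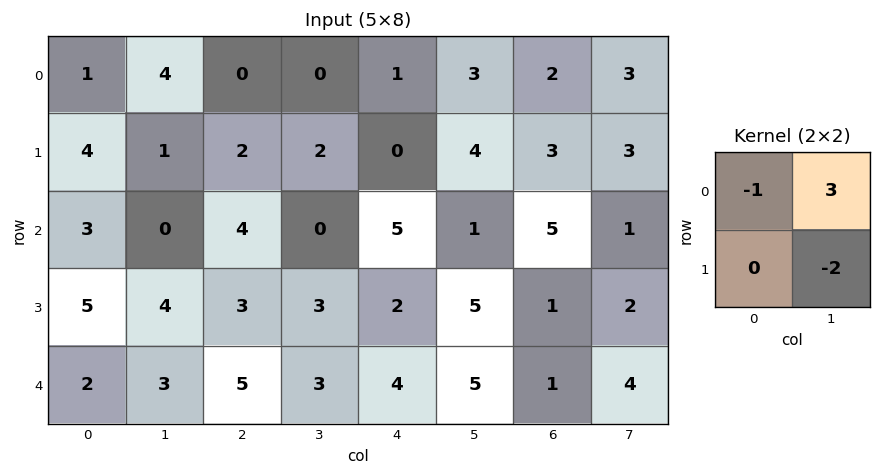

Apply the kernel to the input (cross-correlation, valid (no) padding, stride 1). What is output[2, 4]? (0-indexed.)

The receptive field on the input at this output position is [5 1 / 2 5]. Elementwise product with the kernel and sum: 5·-1 + 1·3 + 5·-2.

-12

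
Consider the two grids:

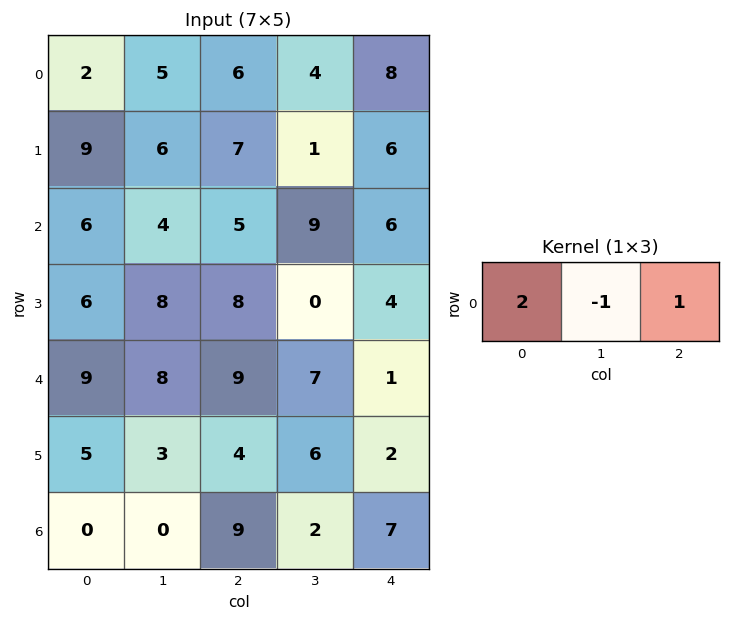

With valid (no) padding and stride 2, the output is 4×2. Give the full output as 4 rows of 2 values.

Output[0,0]: The receptive field on the input at this output position is [2 5 6]. Elementwise product with the kernel and sum: 2·2 + 5·-1 + 6·1.

5 16
13 7
19 12
9 23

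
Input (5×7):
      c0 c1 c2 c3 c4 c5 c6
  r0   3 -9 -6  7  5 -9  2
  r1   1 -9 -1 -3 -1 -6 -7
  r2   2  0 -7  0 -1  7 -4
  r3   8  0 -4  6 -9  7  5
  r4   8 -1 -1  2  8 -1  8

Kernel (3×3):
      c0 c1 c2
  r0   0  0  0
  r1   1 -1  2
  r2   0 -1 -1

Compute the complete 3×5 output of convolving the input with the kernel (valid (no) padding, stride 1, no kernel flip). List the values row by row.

15 -7 1 -20 -12
-8 5 -6 17 -28
2 15 -38 22 -13

Output[0,0]: The receptive field on the input at this output position is [3 -9 -6 / 1 -9 -1 / 2 0 -7]. Elementwise product with the kernel and sum: 1·1 + -9·-1 + -1·2 + 0·-1 + -7·-1.
Output[0,1]: The receptive field on the input at this output position is [-9 -6 7 / -9 -1 -3 / 0 -7 0]. Elementwise product with the kernel and sum: -9·1 + -1·-1 + -3·2 + -7·-1 + 0·-1.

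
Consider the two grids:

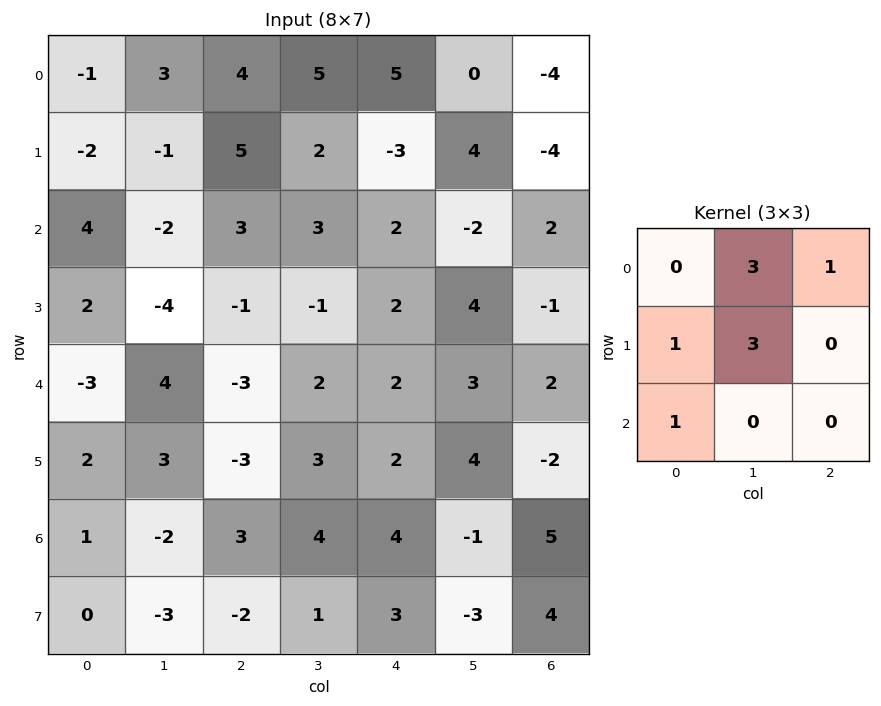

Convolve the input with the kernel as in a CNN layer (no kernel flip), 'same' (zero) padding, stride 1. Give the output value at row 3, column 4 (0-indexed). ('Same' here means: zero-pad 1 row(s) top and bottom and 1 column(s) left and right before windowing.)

The receptive field on the zero-padded input at this output position is [3 2 -2 / -1 2 4 / 2 2 3]. Elementwise product with the kernel and sum: 2·3 + -2·1 + -1·1 + 2·3 + 2·1.

11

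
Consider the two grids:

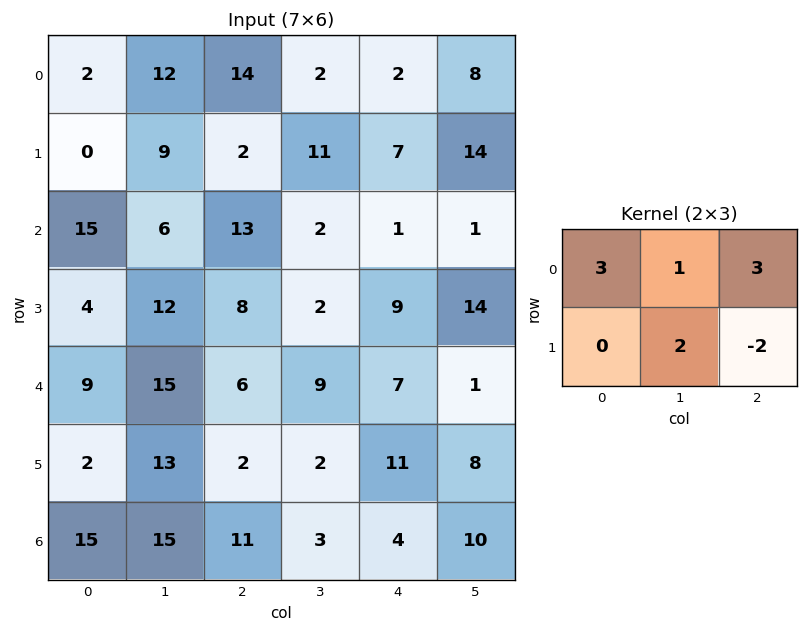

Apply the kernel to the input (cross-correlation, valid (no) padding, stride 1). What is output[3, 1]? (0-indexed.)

44

The receptive field on the input at this output position is [12 8 2 / 15 6 9]. Elementwise product with the kernel and sum: 12·3 + 8·1 + 2·3 + 6·2 + 9·-2.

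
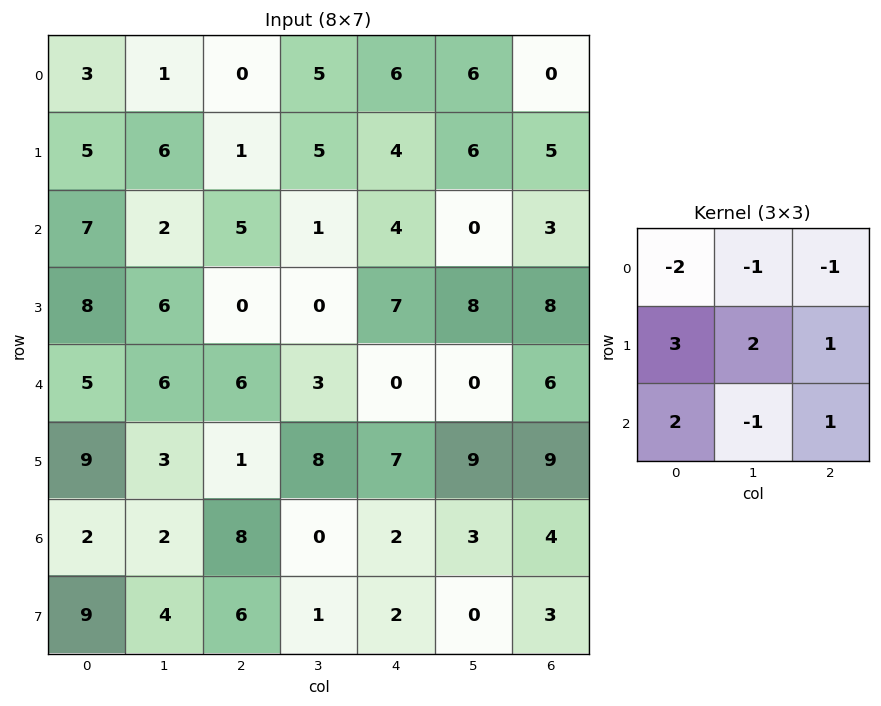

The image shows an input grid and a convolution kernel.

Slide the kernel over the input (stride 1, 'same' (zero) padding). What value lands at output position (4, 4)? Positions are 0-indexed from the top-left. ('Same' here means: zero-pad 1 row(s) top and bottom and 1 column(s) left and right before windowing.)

The receptive field on the zero-padded input at this output position is [0 7 8 / 3 0 0 / 8 7 9]. Elementwise product with the kernel and sum: 0·-2 + 7·-1 + 8·-1 + 3·3 + 0·2 + 0·1 + 8·2 + 7·-1 + 9·1.

12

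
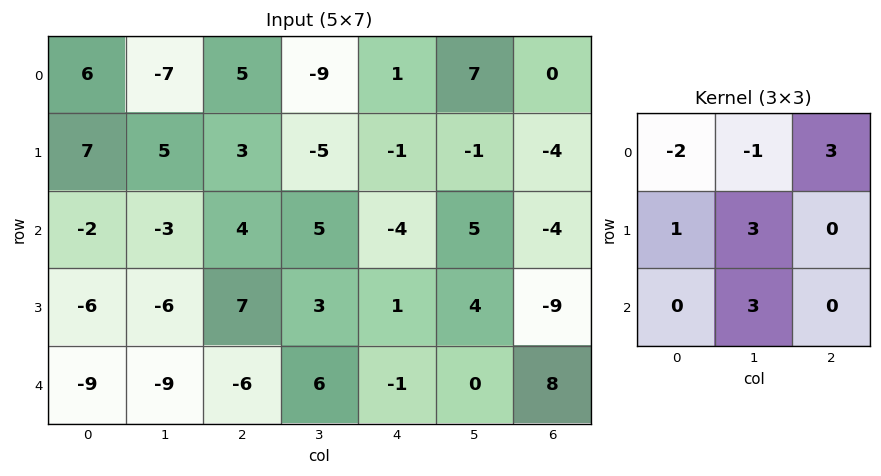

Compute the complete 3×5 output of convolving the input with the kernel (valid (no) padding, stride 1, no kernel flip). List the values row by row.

Output[0,0]: The receptive field on the input at this output position is [6 -7 5 / 7 5 3 / -2 -3 4]. Elementwise product with the kernel and sum: 6·-2 + -7·-1 + 5·3 + 7·1 + 5·3 + -3·3.

23 8 5 18 2
-39 2 24 4 14
-32 14 9 12 4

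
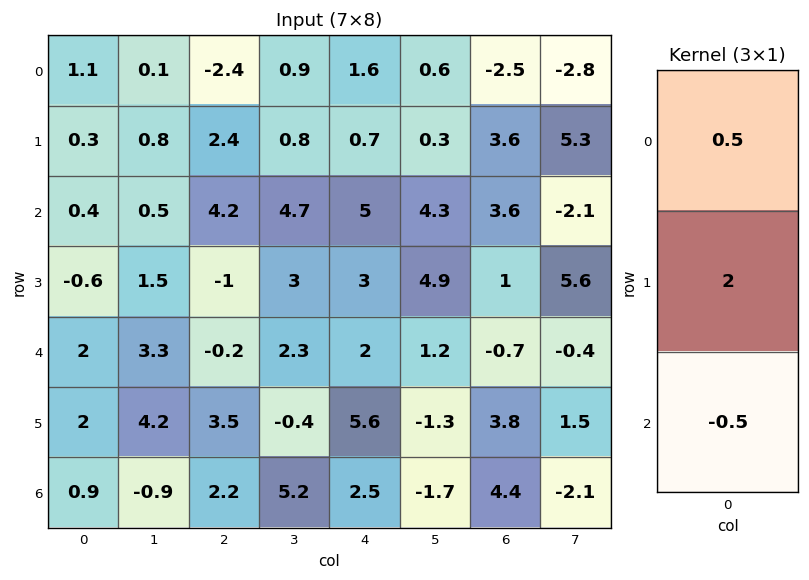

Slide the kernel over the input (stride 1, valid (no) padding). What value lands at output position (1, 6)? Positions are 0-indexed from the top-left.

8.5

The receptive field on the input at this output position is [3.6 / 3.6 / 1]. Elementwise product with the kernel and sum: 3.6·0.5 + 3.6·2 + 1·-0.5.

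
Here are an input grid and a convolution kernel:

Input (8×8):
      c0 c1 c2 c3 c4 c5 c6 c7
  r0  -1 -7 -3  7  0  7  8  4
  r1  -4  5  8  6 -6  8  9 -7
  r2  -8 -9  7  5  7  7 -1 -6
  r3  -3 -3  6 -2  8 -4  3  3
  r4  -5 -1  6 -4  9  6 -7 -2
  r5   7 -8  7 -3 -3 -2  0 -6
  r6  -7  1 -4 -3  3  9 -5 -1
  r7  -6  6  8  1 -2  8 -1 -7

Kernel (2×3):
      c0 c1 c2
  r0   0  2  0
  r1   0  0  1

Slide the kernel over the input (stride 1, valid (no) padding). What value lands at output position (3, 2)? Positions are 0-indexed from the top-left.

The receptive field on the input at this output position is [6 -2 8 / 6 -4 9]. Elementwise product with the kernel and sum: -2·2 + 9·1.

5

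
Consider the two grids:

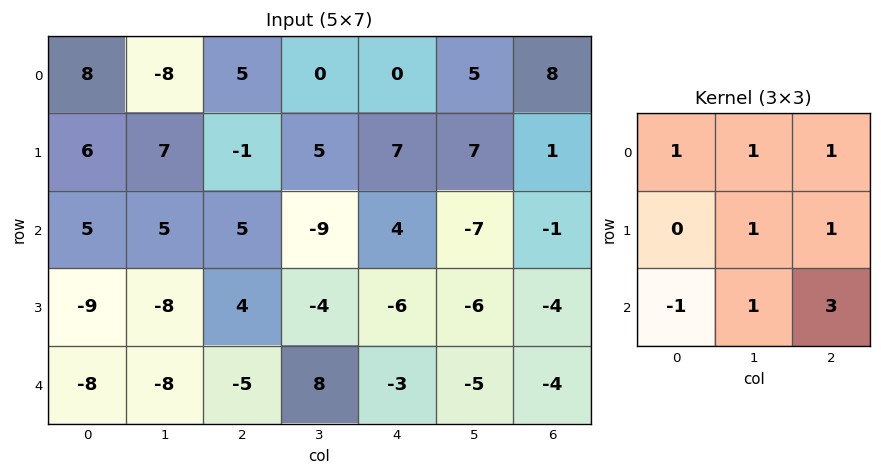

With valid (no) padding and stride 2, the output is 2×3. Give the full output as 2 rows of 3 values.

26 15 7
-4 -6 -28

Output[0,0]: The receptive field on the input at this output position is [8 -8 5 / 6 7 -1 / 5 5 5]. Elementwise product with the kernel and sum: 8·1 + -8·1 + 5·1 + 7·1 + -1·1 + 5·-1 + 5·1 + 5·3.
Output[0,1]: The receptive field on the input at this output position is [5 0 0 / -1 5 7 / 5 -9 4]. Elementwise product with the kernel and sum: 5·1 + 0·1 + 0·1 + 5·1 + 7·1 + 5·-1 + -9·1 + 4·3.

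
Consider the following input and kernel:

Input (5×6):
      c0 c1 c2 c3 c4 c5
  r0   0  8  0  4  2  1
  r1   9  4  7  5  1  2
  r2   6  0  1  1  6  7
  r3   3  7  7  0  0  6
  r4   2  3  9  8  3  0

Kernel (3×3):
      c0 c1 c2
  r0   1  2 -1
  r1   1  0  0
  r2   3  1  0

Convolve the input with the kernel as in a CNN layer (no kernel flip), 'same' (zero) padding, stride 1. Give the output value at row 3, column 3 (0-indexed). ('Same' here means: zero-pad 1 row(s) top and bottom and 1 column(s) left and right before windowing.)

39

The receptive field on the zero-padded input at this output position is [1 1 6 / 7 0 0 / 9 8 3]. Elementwise product with the kernel and sum: 1·1 + 1·2 + 6·-1 + 7·1 + 9·3 + 8·1.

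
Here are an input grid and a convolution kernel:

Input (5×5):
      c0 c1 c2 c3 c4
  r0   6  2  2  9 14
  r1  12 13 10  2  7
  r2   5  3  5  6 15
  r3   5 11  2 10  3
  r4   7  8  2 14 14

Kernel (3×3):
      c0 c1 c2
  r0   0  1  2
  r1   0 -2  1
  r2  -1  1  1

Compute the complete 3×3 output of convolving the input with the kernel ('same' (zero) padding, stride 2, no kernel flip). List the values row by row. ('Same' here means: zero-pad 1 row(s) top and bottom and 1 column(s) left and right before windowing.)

Output[0,0]: The receptive field on the zero-padded input at this output position is [0 0 0 / 0 6 2 / 0 12 13]. Elementwise product with the kernel and sum: 0·1 + 0·2 + 6·-2 + 2·1 + 0·-1 + 12·1 + 13·1.

15 4 -23
47 11 -30
21 32 -25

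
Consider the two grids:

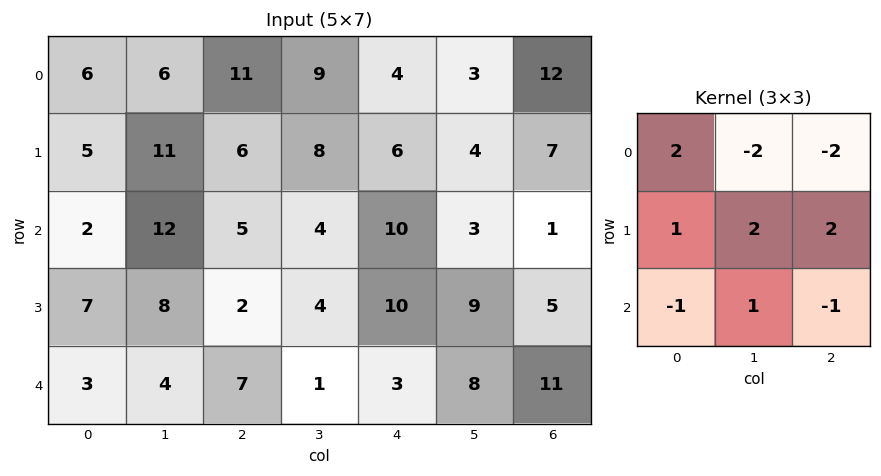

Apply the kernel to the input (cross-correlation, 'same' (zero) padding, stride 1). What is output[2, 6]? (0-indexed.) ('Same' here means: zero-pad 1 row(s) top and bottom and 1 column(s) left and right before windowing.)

The receptive field on the zero-padded input at this output position is [4 7 0 / 3 1 0 / 9 5 0]. Elementwise product with the kernel and sum: 4·2 + 7·-2 + 0·-2 + 3·1 + 1·2 + 0·2 + 9·-1 + 5·1 + 0·-1.

-5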